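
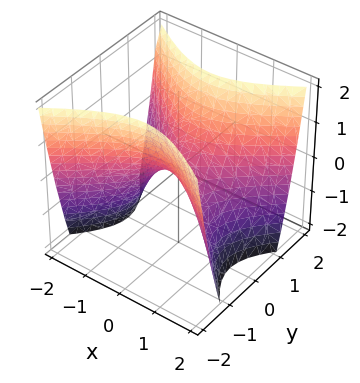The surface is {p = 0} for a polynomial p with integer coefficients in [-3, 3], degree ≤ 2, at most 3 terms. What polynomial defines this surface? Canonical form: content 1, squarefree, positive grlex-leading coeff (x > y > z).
(a) The degree is 2 — a hyperbolic paraboloid; a quadric.
(b) Symmetries: mirror symmetry y ↦ −y ⇒ only even powers of y; the x ↦ −x reflection is a symmetry, so x appears only in even powers.
(c) Reading off the gridlines: one y-axis crossing is at y = 0; one z-axis crossing is at z = 0; it crosses the x-axis at the gridline x = 0.
(d) Together with the visible shape, these determine p as stated.

2*x^2 - 3*y^2 + 2*z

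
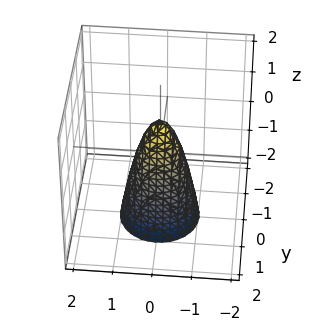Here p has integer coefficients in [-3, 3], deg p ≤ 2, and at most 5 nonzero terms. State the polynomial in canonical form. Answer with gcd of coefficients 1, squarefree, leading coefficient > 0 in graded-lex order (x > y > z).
1. deg p = 2. A generic line meets the surface in up to 2 points.
2. By symmetry, the z-axis is an axis of rotation, so x and y enter only as x² + y².
3. From the visible intercepts: a circular section at z = -1 has radius between 0 and 1; one z-axis crossing is at z = 1.
4. Fitting integer coefficients to these (and the overall shape) gives p.

3*x^2 + 3*y^2 + z - 1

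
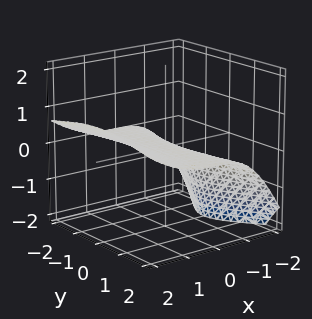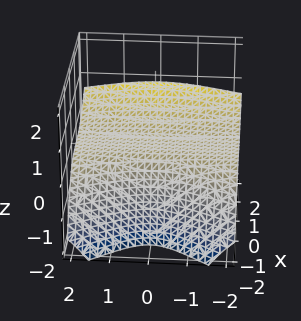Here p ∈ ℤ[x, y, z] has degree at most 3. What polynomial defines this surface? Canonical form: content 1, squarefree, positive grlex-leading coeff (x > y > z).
x^3 - x^2*z - y^2*z - 2*x*z - 2*z

1. The degree is 3 — the shape is more complex than any degree-2 surface.
2. From the visible intercepts: one z-axis crossing is at z = 0; it meets the x-axis at x = 0 (among the integer gridlines); every point of the y-axis in the box is on the surface.
3. Together with the visible shape, these determine p as stated.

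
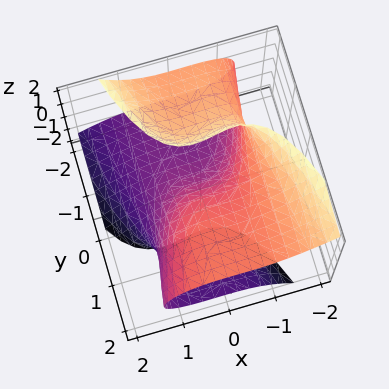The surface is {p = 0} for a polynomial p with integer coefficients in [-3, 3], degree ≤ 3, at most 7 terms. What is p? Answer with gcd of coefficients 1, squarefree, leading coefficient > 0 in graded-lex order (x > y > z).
First, the degree is 3 — a generic line meets the surface in up to 3 points.
Then, against the integer gridlines: it meets the z-axis at z = 0 (among the integer gridlines); it crosses the x-axis at the gridline x = 0; it crosses the y-axis at the gridline y = 0.
Finally, assembling these constraints gives the stated polynomial.

3*x^3 + 2*x^2*z + 3*y*z^2 - 3*y + 2*z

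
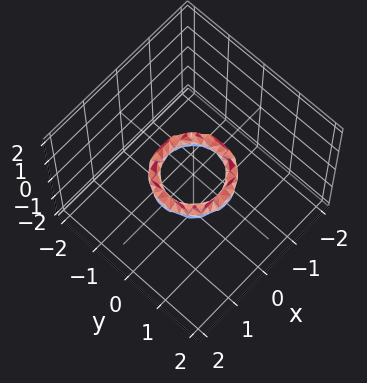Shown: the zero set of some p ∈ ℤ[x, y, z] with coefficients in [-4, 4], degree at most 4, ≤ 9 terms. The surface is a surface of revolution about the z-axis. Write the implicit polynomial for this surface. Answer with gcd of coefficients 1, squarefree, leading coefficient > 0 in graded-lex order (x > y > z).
(a) Degree: a generic line meets the surface in up to 4 points, so deg p = 4.
(b) By symmetry, the z-axis is an axis of rotation, so x and y enter only as x² + y².
(c) From the visible intercepts: a circular section at z = 0 has radius between 0 and 1; among the integer gridlines, it crosses the y-axis at y ∈ {-1, 1}; the surface avoids every integer z-axis point in the box.
(d) The integer polynomial consistent with all of this is the stated p. Check: (1, 0, 0) on the x-axis lies on the surface, and p(1, 0, 0) = 0. ✓

2*x^4 + 4*x^2*y^2 + 2*y^4 - 3*x^2 - 3*y^2 + 2*z^2 + 1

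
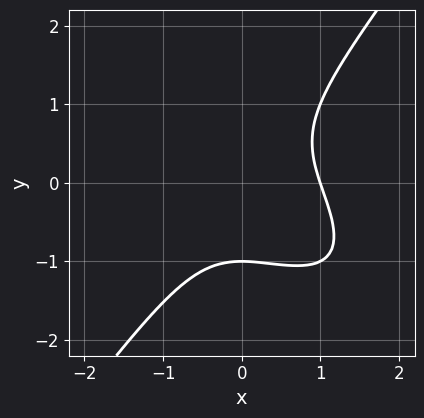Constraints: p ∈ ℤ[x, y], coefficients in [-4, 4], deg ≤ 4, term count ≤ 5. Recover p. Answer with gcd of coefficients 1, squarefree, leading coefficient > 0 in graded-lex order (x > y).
x^3 + x^2*y - y^3 - 1

First, degree: a generic line meets the curve in up to 3 points, so deg p = 3.
Next, from the axis intercepts and sections: it crosses the x-axis at the gridline x = 1; it crosses the y-axis at the gridline y = -1.
Finally, solving for integer coefficients yields p as stated.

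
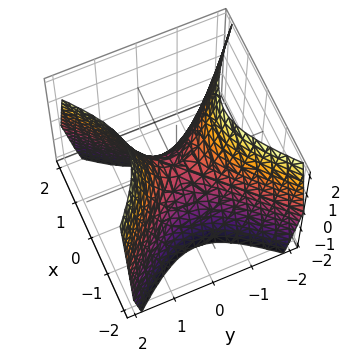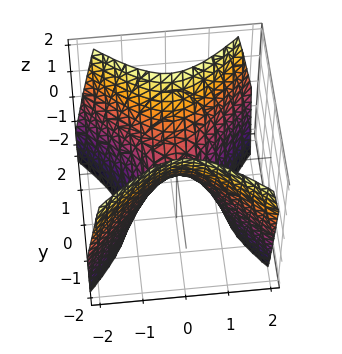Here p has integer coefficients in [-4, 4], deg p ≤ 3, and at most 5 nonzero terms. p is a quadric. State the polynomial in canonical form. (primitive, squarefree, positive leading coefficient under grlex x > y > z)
3*x^2 - 3*y^2 + 2*z

1. deg p = 2. A hyperbolic paraboloid; a quadric.
2. Symmetries: it's symmetric under y → −y, forcing even powers of y; mirror symmetry x ↦ −x ⇒ only even powers of x.
3. From the visible intercepts: it crosses the z-axis at the gridline z = 0; it crosses the y-axis at the gridline y = 0; one x-axis crossing is at x = 0.
4. Matching integer coefficients to the picture gives p.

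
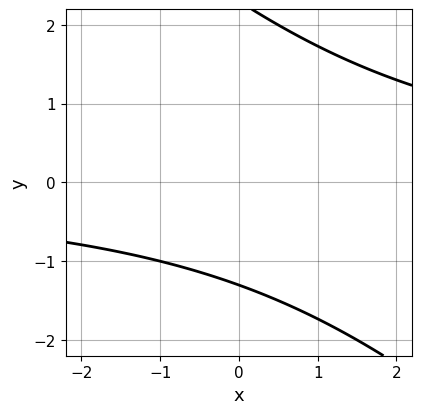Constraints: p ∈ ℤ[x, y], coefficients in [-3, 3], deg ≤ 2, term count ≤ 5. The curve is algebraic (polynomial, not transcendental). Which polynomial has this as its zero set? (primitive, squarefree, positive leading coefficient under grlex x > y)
x*y + y^2 - y - 3

1. deg p = 2. The shape is more complex than any degree-1 curve.
2. From the axis intercepts and sections: no x-intercept at any integer in the box.
3. Putting this together gives p.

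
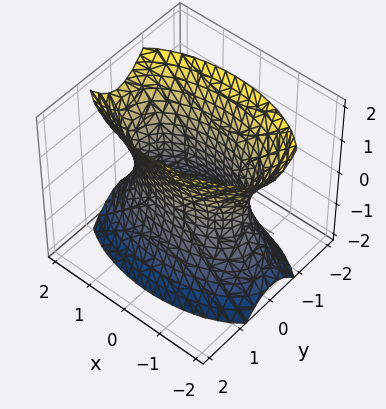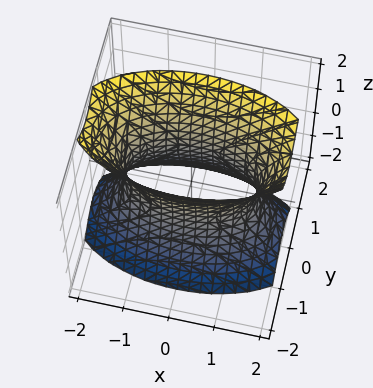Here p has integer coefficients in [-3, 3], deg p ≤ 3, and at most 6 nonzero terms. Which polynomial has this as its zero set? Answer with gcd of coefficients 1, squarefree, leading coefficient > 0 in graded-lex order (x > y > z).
x^2 + 3*y^2 - z^2 - 2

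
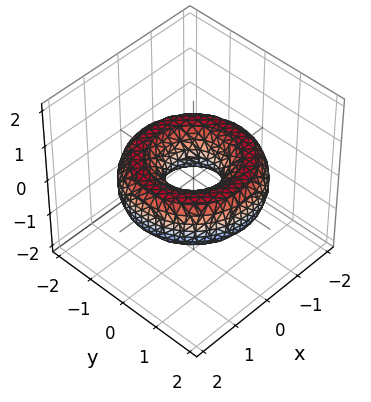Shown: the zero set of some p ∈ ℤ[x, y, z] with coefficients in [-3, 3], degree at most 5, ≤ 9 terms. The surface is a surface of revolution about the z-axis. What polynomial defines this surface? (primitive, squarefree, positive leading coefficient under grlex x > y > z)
First, deg p = 4. No degree-3 surface has this shape.
Then, symmetries: the surface is invariant under rotation about z: p = q(x² + y², z).
Next, from the axis intercepts and sections: a circular section at z = 0 has radius between 0 and 1; no z-intercept at any integer in the box.
Finally, solving for integer coefficients yields p as stated.

x^4 + 2*x^2*y^2 + y^4 - 3*x^2 - 3*y^2 + 3*z^2 + 1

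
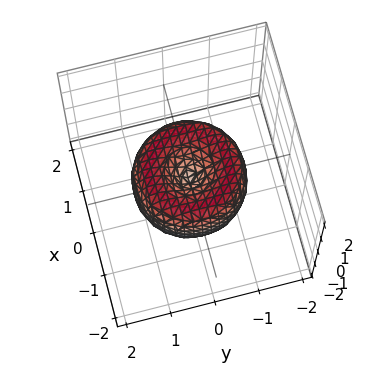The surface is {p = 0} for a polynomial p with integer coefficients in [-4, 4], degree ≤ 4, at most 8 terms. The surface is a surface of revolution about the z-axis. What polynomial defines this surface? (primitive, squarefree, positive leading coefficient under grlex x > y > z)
2*x^4 + 4*x^2*y^2 + 2*y^4 - 3*x^2 - 3*y^2 + 2*z^2

First, deg p = 4. A generic line meets the surface in up to 4 points.
Then, symmetries: rotational symmetry about the z-axis ⇒ p depends on x, y only through x² + y².
Then, checking where it meets the axes: one y-axis crossing is at y = 0; a circular section at z = 0 has radius between 1 and 2; one z-axis crossing is at z = 0.
Finally, the integer polynomial consistent with all of this is the stated p.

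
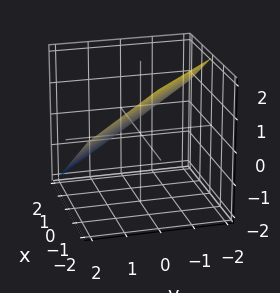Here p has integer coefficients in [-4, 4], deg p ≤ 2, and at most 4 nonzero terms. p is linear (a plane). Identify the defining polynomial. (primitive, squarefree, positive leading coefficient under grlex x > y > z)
The degree is 1 — every cross-section is a straight line — this is a plane.
Reading off the gridlines: it crosses the x-axis at the gridline x = 1; one y-axis crossing is at y = 1.
Fitting integer coefficients to these (and the overall shape) gives p.

2*x + 2*y + 3*z - 2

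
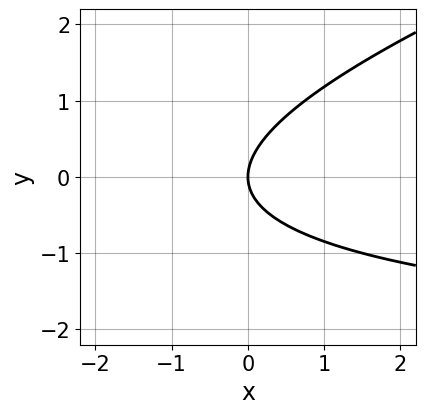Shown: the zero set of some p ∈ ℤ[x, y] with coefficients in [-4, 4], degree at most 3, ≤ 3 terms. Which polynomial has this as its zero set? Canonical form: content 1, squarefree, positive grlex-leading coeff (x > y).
x*y - 3*y^2 + 3*x

The degree is 2 — no degree-1 curve has this shape.
Checking where it meets the axes: it crosses the y-axis at the gridline y = 0; it crosses the x-axis at the gridline x = 0.
Assembling these constraints gives the stated polynomial.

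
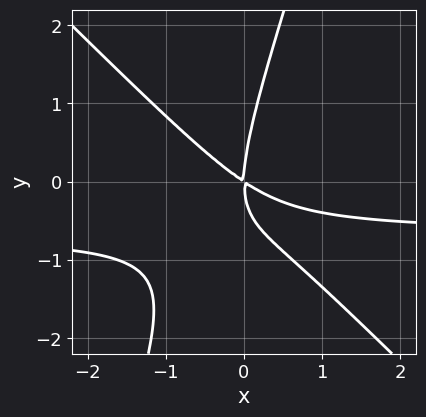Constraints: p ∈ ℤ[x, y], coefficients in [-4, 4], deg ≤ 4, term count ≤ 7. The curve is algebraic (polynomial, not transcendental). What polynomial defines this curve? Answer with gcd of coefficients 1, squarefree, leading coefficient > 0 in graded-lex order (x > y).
1. The degree is 3 — no degree-2 curve has this shape.
2. Observable constraints: it crosses the y-axis at the gridline y = 0; it meets the x-axis at x = 0 (among the integer gridlines).
3. Matching integer coefficients to the picture gives p.

3*x^2*y + 2*x*y^2 - y^3 + 2*x^2 + 3*x*y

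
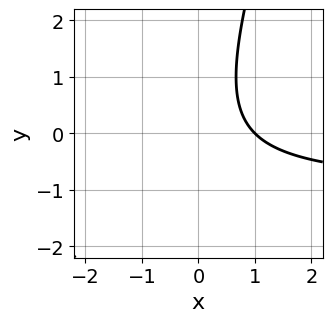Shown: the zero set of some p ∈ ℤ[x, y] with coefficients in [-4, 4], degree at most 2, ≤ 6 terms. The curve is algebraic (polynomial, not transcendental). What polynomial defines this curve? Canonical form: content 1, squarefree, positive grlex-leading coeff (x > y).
deg p = 2. A generic line meets the curve in up to 2 points.
Checking where it meets the axes: it crosses the x-axis at the gridline x = 1; the curve avoids every integer y-axis point in the box.
Matching integer coefficients to the picture gives p.

3*x*y - y^2 + 3*x - 3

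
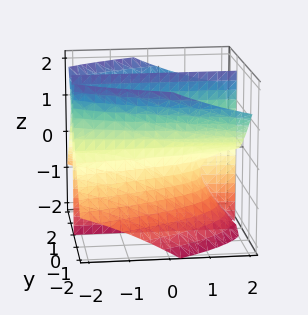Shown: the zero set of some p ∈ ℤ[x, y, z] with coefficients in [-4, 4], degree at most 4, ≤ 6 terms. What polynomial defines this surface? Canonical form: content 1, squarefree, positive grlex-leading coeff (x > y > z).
3*x*y*z - 3*y^3 + 3*y*z^2 - x*y + 2*y

(a) I count 2 distinct pieces. Treating them together as one polynomial.
(b) Degree: no degree-2 surface has this shape, so deg p = 3.
(c) From the axis intercepts and sections: the visible x-axis segment lies entirely on the surface; every point of the z-axis in the box is on the surface; it crosses the y-axis at the gridline y = 0.
(d) Putting this together gives p.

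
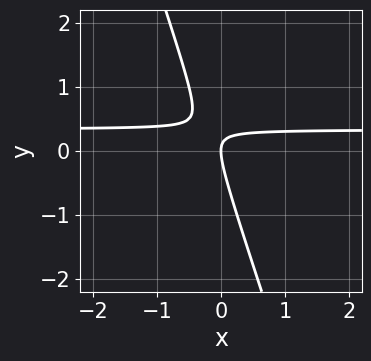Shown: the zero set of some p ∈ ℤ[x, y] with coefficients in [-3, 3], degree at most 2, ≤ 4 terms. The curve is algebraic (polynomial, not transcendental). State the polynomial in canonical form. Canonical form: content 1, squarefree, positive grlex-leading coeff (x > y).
1. deg p = 2. The shape is more complex than any degree-1 curve.
2. Reading off the gridlines: it meets the x-axis at x = 0 (among the integer gridlines); one y-axis crossing is at y = 0.
3. Solving for integer coefficients yields p as stated.

3*x*y + y^2 - x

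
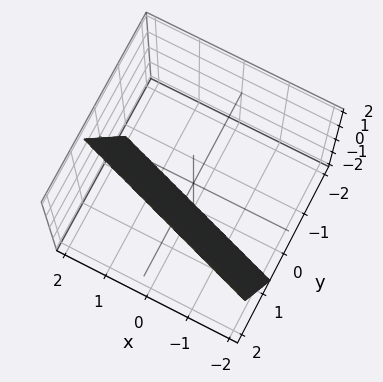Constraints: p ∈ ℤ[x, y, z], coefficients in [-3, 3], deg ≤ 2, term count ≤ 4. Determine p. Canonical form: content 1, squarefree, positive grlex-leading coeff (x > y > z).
Degree: every cross-section is a straight line — this is a plane, so deg p = 1.
Reading off the gridlines: it meets the z-axis at z = -2 (among the integer gridlines); it crosses the x-axis at the gridline x = 2.
The integer polynomial consistent with all of this is the stated p.

x + 3*y - z - 2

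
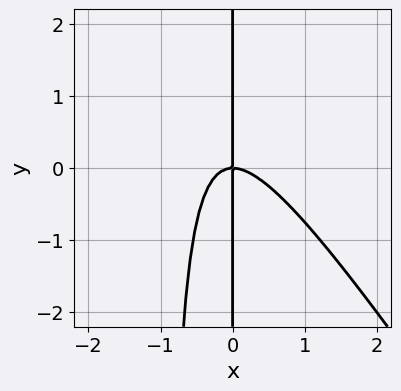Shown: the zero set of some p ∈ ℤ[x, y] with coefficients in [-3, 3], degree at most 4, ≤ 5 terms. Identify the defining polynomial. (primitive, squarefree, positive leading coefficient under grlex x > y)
3*x^3 + 2*x^2*y + 2*x*y

First, degree: the shape is more complex than any degree-2 curve, so deg p = 3.
Then, against the integer gridlines: one x-axis crossing is at x = 0; every point of the y-axis in the box is on the curve.
Finally, assembling these constraints gives the stated polynomial.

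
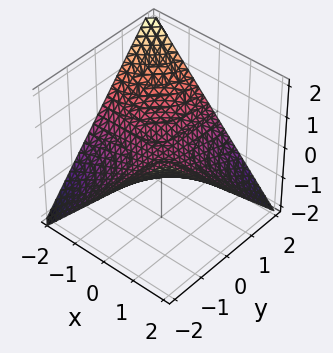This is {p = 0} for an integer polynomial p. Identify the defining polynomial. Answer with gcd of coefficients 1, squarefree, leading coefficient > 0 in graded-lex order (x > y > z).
x*y + 2*z

1. Degree: a saddle surface; a quadric, so deg p = 2.
2. Observable constraints: every point of the x-axis in the box is on the surface; the visible y-axis segment lies entirely on the surface; one z-axis crossing is at z = 0.
3. Together with the visible shape, these determine p as stated.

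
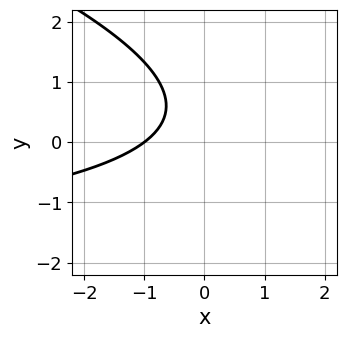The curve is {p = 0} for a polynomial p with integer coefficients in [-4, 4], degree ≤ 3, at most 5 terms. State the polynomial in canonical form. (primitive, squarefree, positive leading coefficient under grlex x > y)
First, deg p = 2. The shape is more complex than any degree-1 curve.
Then, reading off the gridlines: it crosses the x-axis at the gridline x = -1; the curve avoids every integer y-axis point in the box.
Finally, these observations pin down the coefficients.

x*y + 3*y^2 + 3*x - 3*y + 3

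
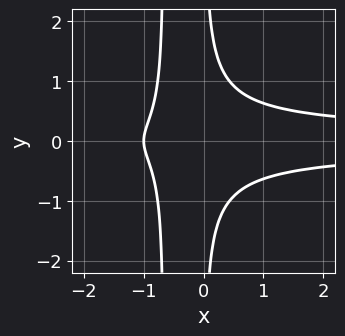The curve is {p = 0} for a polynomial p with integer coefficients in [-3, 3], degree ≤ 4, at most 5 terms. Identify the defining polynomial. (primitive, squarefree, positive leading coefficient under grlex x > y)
3*x^2*y^2 + 2*x*y^2 - x - 1

Degree: the shape is more complex than any degree-3 curve, so deg p = 4.
Symmetries: the y ↦ −y reflection is a symmetry, so y appears only in even powers.
Reading off the gridlines: one x-axis crossing is at x = -1; the curve avoids every integer y-axis point in the box.
Putting this together gives p.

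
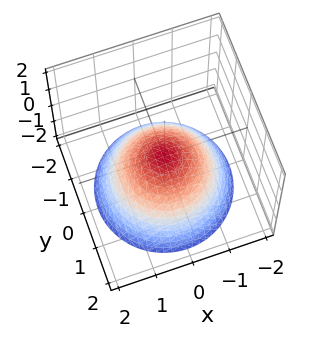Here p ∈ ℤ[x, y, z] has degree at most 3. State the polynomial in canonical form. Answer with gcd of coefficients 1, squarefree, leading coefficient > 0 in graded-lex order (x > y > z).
1. The degree is 2 — a paraboloid; a quadric.
2. Symmetries: the surface is invariant under rotation about z: p = q(x² + y², z).
3. From the axis intercepts and sections: a circular section at z = -2 has radius between 1 and 2; one z-axis crossing is at z = 0.
4. Fitting integer coefficients to these (and the overall shape) gives p.

2*x^2 + 2*y^2 + 3*z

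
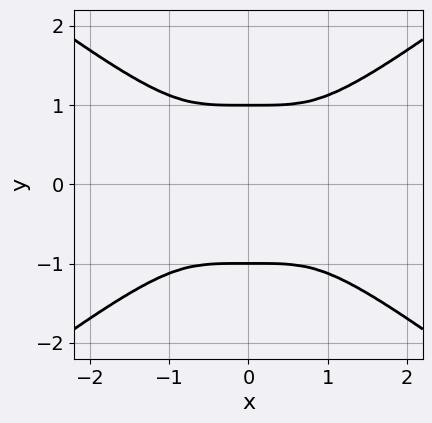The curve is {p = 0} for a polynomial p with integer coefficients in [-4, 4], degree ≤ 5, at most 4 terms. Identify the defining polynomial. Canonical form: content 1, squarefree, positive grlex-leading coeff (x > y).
deg p = 4.
Symmetries: the y ↦ −y reflection is a symmetry, so y appears only in even powers; the x ↦ −x reflection is a symmetry, so x appears only in even powers.
From the axis intercepts and sections: the y-axis gridline crossings are at y ∈ {-1, 1}.
Assembling these constraints gives the stated polynomial.

x^4 - 3*y^4 + 3*y^2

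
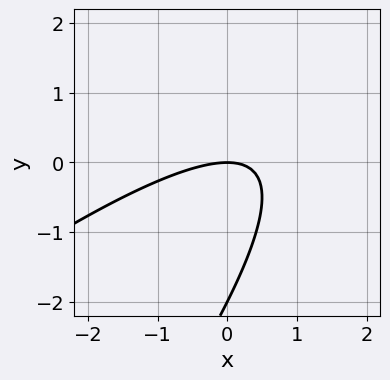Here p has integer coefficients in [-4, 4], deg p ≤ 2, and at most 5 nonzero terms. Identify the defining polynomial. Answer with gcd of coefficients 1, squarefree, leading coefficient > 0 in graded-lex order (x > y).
x^2 - 2*x*y + y^2 + 2*y

(a) Degree: a generic line meets the curve in up to 2 points, so deg p = 2.
(b) From the visible intercepts: the y-axis gridline crossings are at y ∈ {-2, 0}; it crosses the x-axis at the gridline x = 0.
(c) Together with the visible shape, these determine p as stated.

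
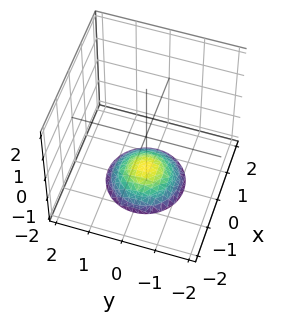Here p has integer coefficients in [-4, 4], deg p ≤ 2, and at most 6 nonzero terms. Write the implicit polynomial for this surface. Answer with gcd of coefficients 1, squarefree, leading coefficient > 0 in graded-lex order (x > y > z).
x^2 + y^2 + 2*z + 3

(a) deg p = 2. The shape is more complex than any degree-1 surface.
(b) Symmetry: the z-axis is an axis of rotation, so x and y enter only as x² + y².
(c) Observable constraints: the surface avoids every integer y-axis point in the box; a circular section at z = -2 has radius exactly 1.
(d) The integer polynomial consistent with all of this is the stated p.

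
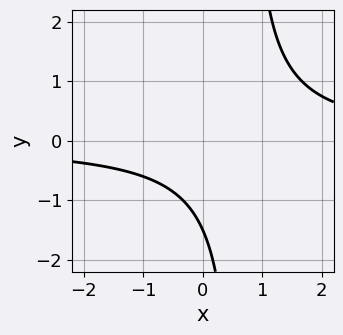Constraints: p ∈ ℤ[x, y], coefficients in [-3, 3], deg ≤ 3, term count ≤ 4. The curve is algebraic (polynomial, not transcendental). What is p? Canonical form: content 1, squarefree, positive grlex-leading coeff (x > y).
First, the degree is 2 — the shape is more complex than any degree-1 curve.
Then, from the axis intercepts and sections: no x-intercept at any integer in the box.
Finally, fitting integer coefficients to these (and the overall shape) gives p.

3*x*y - 2*y - 3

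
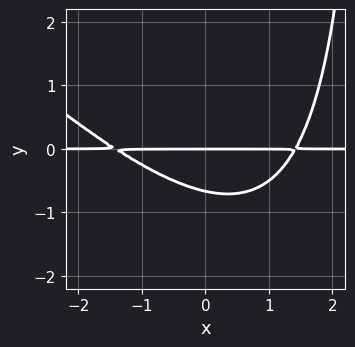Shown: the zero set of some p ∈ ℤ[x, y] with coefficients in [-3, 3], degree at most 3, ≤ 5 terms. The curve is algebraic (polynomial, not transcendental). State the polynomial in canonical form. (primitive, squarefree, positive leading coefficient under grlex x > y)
x^2*y + x*y^2 - 3*y^2 - 2*y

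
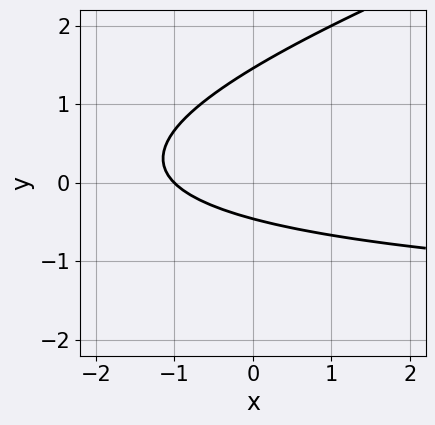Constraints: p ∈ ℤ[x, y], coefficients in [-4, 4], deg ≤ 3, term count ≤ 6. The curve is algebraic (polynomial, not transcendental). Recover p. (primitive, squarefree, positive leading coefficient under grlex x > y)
x*y - 3*y^2 + 2*x + 3*y + 2

(a) Degree: a generic line meets the curve in up to 2 points, so deg p = 2.
(b) Reading off the gridlines: it crosses the x-axis at the gridline x = -1.
(c) These observations pin down the coefficients.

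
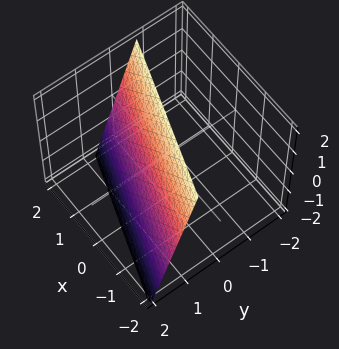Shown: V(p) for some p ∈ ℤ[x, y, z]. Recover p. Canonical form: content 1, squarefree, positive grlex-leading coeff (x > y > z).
x + 3*y + z - 2

(a) Degree: every cross-section is a straight line — this is a plane, so deg p = 1.
(b) Against the integer gridlines: it crosses the x-axis at the gridline x = 2; one z-axis crossing is at z = 2.
(c) Matching integer coefficients to the picture gives p.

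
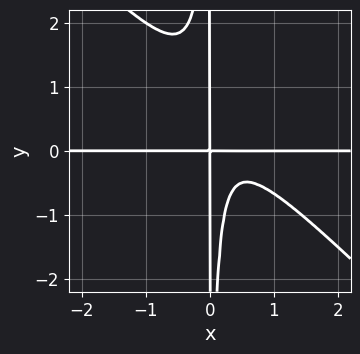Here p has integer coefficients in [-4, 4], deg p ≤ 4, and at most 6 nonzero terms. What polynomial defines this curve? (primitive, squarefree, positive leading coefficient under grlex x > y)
3*x^3*y + 3*x^2*y^2 - 2*x^2*y + x*y

1. Degree: a generic line meets the curve in up to 4 points, so deg p = 4.
2. Reading off the gridlines: the visible x-axis segment lies entirely on the curve; every point of the y-axis in the box is on the curve.
3. The integer polynomial consistent with all of this is the stated p.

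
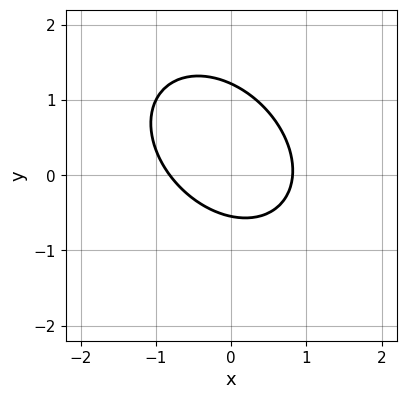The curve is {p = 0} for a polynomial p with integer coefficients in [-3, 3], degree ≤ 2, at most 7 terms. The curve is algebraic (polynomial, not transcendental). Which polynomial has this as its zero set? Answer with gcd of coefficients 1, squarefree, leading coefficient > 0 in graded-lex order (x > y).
3*x^2 + 2*x*y + 3*y^2 - 2*y - 2

(a) Degree: a generic line meets the curve in up to 2 points, so deg p = 2.
(b) Solving for integer coefficients yields p as stated.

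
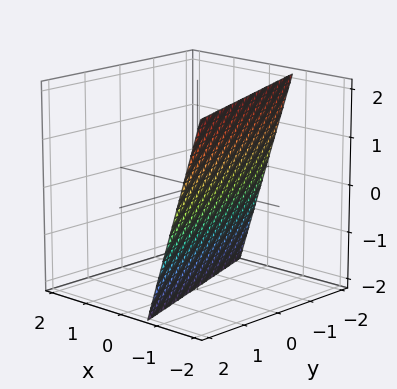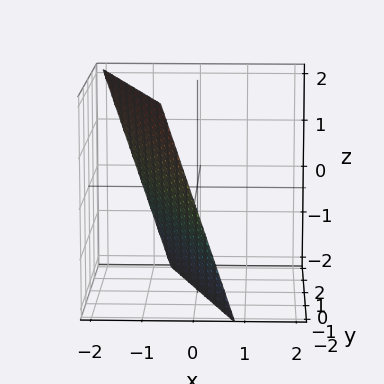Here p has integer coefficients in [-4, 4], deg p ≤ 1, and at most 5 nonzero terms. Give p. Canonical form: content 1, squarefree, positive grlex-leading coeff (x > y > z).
3*x + y + z + 2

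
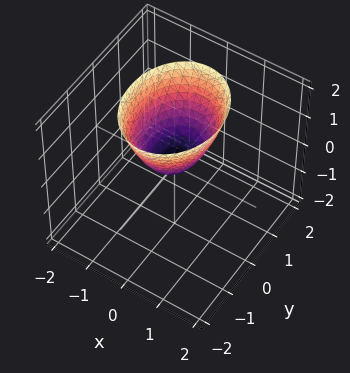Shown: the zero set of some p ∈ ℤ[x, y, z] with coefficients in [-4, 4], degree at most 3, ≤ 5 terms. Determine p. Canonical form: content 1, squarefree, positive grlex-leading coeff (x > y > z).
(a) The degree is 2 — a paraboloid; a quadric.
(b) Symmetries: the y ↦ −y reflection is a symmetry, so y appears only in even powers; it's symmetric under x → −x, forcing even powers of x.
(c) From the visible intercepts: it crosses the y-axis at the gridline y = 0; it meets the z-axis at z = 0 (among the integer gridlines); it meets the x-axis at x = 0 (among the integer gridlines).
(d) Together with the visible shape, these determine p as stated.

3*x^2 + 2*y^2 - 2*z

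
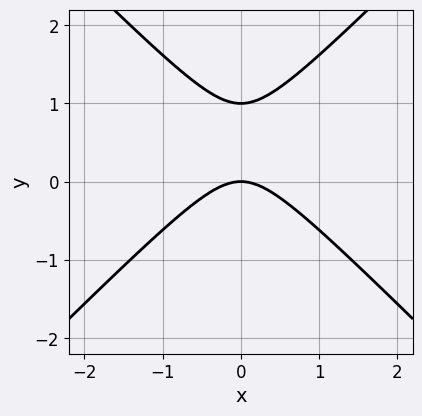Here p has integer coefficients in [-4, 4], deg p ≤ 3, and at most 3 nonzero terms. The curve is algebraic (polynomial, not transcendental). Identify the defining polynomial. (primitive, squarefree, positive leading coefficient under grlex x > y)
(a) Degree: a generic line meets the curve in up to 2 points, so deg p = 2.
(b) Symmetries: it's symmetric under x → −x, forcing even powers of x.
(c) Against the integer gridlines: the y-axis gridline crossings are at y ∈ {0, 1}; it meets the x-axis at x = 0 (among the integer gridlines).
(d) Together with the visible shape, these determine p as stated.

x^2 - y^2 + y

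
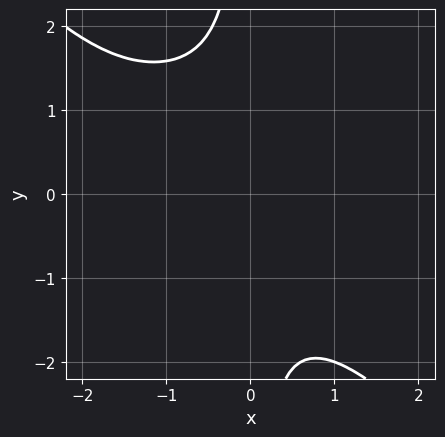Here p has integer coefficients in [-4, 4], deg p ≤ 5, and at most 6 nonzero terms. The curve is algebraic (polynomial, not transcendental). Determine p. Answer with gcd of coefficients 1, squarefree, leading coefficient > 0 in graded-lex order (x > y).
2*x^2*y^2 + 2*x*y^3 - x^2*y + y^2 + 2

deg p = 4. A generic line meets the curve in up to 4 points.
Reading off the gridlines: it misses every integer gridline on the x-axis; no y-intercept at any integer in the box.
The integer polynomial consistent with all of this is the stated p.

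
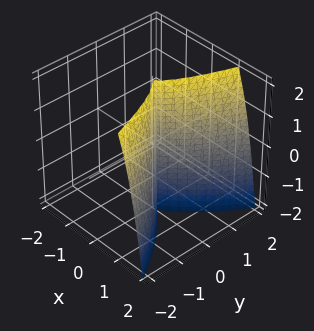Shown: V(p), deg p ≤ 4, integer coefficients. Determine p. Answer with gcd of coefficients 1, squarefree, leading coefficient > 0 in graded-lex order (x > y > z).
First, degree: no degree-2 surface has this shape, so deg p = 3.
Next, from the axis intercepts and sections: every point of the z-axis in the box is on the surface; it meets the x-axis at x = 0 (among the integer gridlines); it meets the y-axis at y = 0 (among the integer gridlines).
Finally, the integer polynomial consistent with all of this is the stated p.

3*x^3 + y^2*z - 3*y^2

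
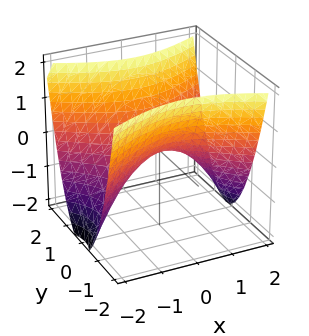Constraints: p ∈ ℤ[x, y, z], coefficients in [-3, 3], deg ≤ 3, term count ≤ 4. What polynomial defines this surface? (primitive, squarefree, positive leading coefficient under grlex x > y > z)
Degree: a hyperbolic paraboloid; a quadric, so deg p = 2.
Symmetries: mirror symmetry x ↦ −x ⇒ only even powers of x; the y ↦ −y reflection is a symmetry, so y appears only in even powers.
Checking where it meets the axes: it crosses the y-axis at the gridline y = 0; it crosses the z-axis at the gridline z = 0.
Fitting integer coefficients to these (and the overall shape) gives p.

x^2 - 2*y^2 + 2*z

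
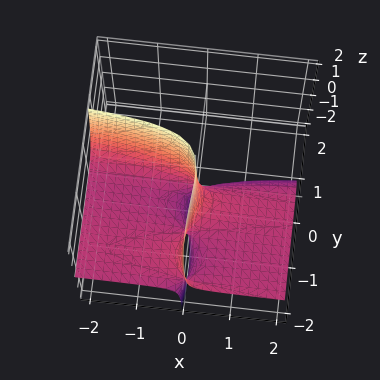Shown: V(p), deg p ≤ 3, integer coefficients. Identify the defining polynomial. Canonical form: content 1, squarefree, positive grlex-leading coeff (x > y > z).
(a) deg p = 3. The shape is more complex than any degree-2 surface.
(b) Observable constraints: every point of the z-axis in the box is on the surface; the y-axis gridline crossings are at y ∈ {-2, -1, 0}; every point of the x-axis in the box is on the surface.
(c) Putting this together gives p.

3*x*y*z - y^3 - 3*x*z - 3*y^2 - 2*y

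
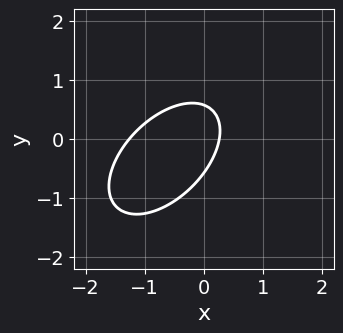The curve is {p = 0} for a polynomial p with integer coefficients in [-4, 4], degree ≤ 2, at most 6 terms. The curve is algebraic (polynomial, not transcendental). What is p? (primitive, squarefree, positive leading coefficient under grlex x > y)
(a) Degree: no degree-1 curve has this shape, so deg p = 2.
(b) Matching integer coefficients to the picture gives p.

3*x^2 - 3*x*y + 3*y^2 + 3*x - 1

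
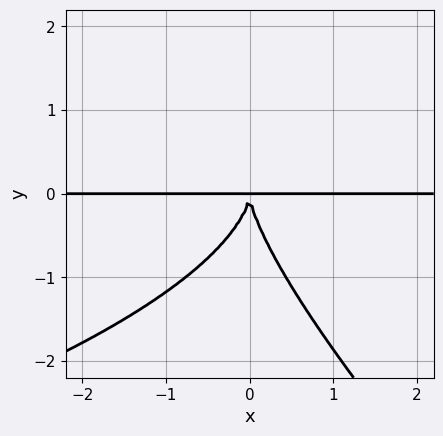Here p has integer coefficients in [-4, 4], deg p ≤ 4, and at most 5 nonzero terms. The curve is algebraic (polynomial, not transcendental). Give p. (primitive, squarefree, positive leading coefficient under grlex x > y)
x*y^3 + y^4 + 3*x^2*y

1. deg p = 4. A generic line meets the curve in up to 4 points.
2. From the axis intercepts and sections: the visible x-axis segment lies entirely on the curve.
3. Together with the visible shape, these determine p as stated.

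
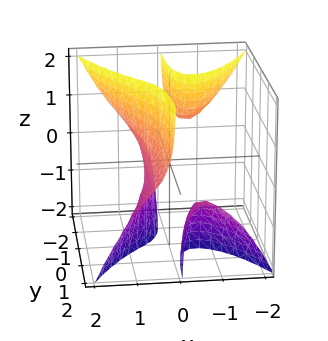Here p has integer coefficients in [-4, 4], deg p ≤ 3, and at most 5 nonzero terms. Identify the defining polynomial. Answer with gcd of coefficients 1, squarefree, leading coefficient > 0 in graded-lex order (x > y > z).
3*x^3 + 3*x*y*z + x^2 - 1

(a) The picture has 3 separate pieces.
(b) deg p = 3.
(c) Reading off the gridlines: it misses every integer gridline on the z-axis; it misses every integer gridline on the y-axis.
(d) These observations pin down the coefficients.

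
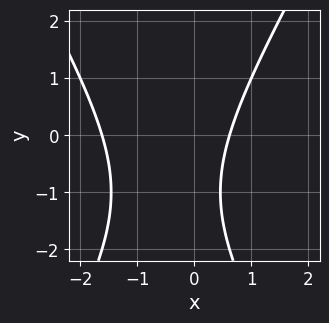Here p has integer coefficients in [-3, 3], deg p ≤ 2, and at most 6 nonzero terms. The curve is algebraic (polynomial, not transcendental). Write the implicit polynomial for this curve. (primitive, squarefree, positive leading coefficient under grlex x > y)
First, the degree is 2 — no degree-1 curve has this shape.
Then, observable constraints: it misses every integer gridline on the y-axis.
Finally, putting this together gives p.

3*x^2 - y^2 + 3*x - 2*y - 3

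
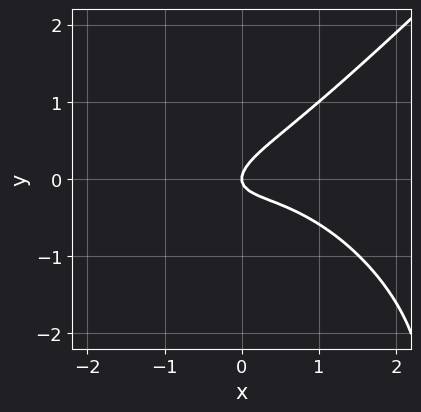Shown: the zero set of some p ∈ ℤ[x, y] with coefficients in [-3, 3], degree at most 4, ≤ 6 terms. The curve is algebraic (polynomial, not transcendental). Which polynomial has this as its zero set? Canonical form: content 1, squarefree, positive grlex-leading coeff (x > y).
1. deg p = 3. A generic line meets the curve in up to 3 points.
2. Against the integer gridlines: it crosses the y-axis at the gridline y = 0; it crosses the x-axis at the gridline x = 0.
3. Solving for integer coefficients yields p as stated.

x^3 - y^3 + 2*x*y - 3*y^2 + x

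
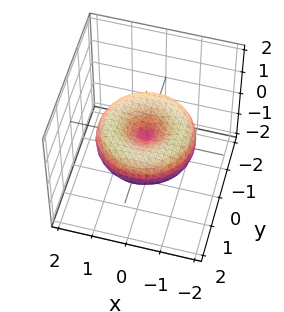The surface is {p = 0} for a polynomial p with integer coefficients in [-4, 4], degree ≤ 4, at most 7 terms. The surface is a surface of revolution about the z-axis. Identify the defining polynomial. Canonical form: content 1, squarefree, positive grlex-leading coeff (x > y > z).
x^4 + 2*x^2*y^2 + y^4 - 2*x^2 - 2*y^2 + 3*z^2

1. The degree is 4 — the shape is more complex than any degree-3 surface.
2. Symmetries: rotational symmetry about the z-axis ⇒ p depends on x, y only through x² + y².
3. Checking where it meets the axes: one z-axis crossing is at z = 0; it crosses the y-axis at the gridline y = 0; it meets the x-axis at x = 0 (among the integer gridlines).
4. The integer polynomial consistent with all of this is the stated p.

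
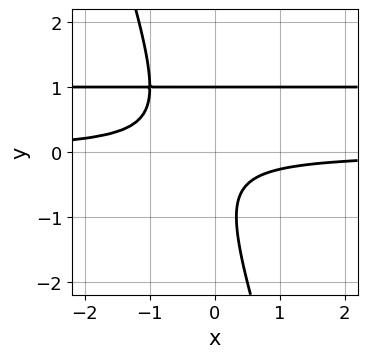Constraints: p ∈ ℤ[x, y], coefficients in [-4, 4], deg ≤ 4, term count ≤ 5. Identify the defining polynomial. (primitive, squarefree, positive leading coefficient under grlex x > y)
3*x*y^2 + y^3 - 3*x*y - 1

(a) The degree is 3 — the shape is more complex than any degree-2 curve.
(b) Observable constraints: one y-axis crossing is at y = 1; no x-intercept at any integer in the box.
(c) Putting this together gives p.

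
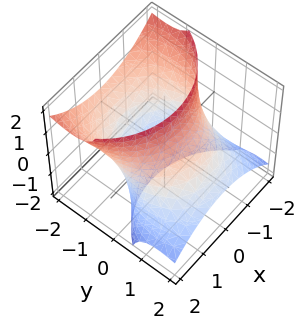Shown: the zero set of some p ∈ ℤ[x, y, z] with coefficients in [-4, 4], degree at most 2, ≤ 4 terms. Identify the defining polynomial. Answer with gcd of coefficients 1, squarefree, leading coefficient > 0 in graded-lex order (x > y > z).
x^2 + y^2 + 2*y*z - 2

(a) The degree is 2 — the shape is more complex than any degree-1 surface.
(b) Checking where it meets the axes: no z-intercept at any integer in the box.
(c) The integer polynomial consistent with all of this is the stated p.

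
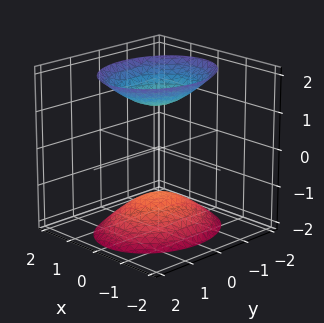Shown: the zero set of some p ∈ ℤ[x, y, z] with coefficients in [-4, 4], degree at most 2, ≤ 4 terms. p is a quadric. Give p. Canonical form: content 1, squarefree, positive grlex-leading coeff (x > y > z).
3*x^2 + 2*y^2 - 2*z^2 + 3

(a) I count 2 distinct pieces. Treating them together as one polynomial.
(b) Degree: two separate bowl-shaped sheets opening away from each other; a quadric, so deg p = 2.
(c) Symmetries: it's symmetric under x → −x, forcing even powers of x; it's symmetric under z → −z, forcing even powers of z; the y ↦ −y reflection is a symmetry, so y appears only in even powers.
(d) Against the integer gridlines: no y-intercept at any integer in the box; no x-intercept at any integer in the box.
(e) Together with the visible shape, these determine p as stated.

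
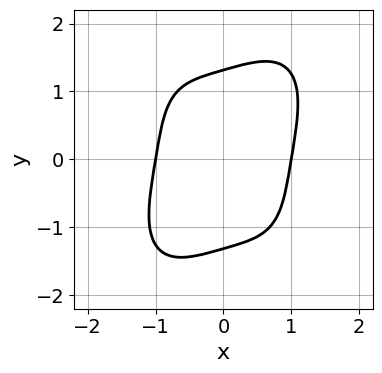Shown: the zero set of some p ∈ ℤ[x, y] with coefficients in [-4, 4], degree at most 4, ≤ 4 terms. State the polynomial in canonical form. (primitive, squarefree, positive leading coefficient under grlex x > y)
3*x^4 + y^4 - 2*x*y - 3

1. Degree: the shape is more complex than any degree-3 curve, so deg p = 4.
2. From the axis intercepts and sections: the x-axis gridline crossings are at x ∈ {-1, 1}.
3. Together with the visible shape, these determine p as stated.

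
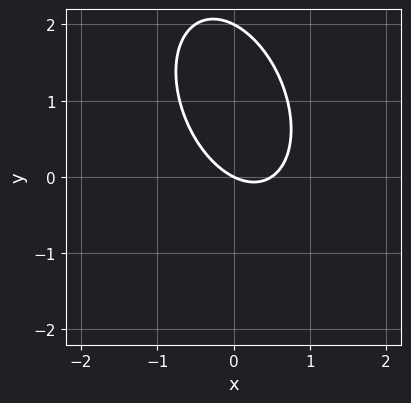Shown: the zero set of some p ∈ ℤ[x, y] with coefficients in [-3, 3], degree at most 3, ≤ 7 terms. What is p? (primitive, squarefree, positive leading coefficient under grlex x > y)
2*x^2 + x*y + y^2 - x - 2*y

Degree: no degree-1 curve has this shape, so deg p = 2.
From the axis intercepts and sections: one x-axis crossing is at x = 0; among the integer gridlines, it crosses the y-axis at y ∈ {0, 2}.
Assembling these constraints gives the stated polynomial.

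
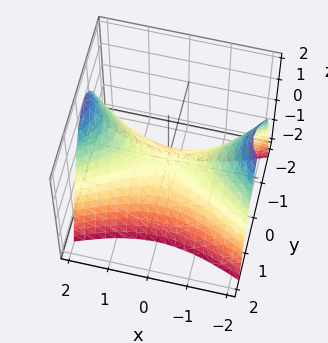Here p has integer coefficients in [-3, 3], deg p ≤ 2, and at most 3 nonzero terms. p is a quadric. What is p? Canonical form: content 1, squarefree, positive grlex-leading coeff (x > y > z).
First, degree: a saddle surface; a quadric, so deg p = 2.
Then, symmetries: it's symmetric under x → −x, forcing even powers of x; the y ↦ −y reflection is a symmetry, so y appears only in even powers.
Then, observable constraints: it meets the x-axis at x = 0 (among the integer gridlines); it crosses the y-axis at the gridline y = 0.
Finally, these observations pin down the coefficients.

x^2 - 3*y^2 - 2*z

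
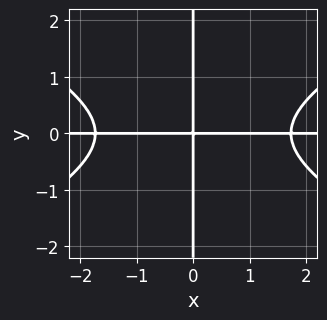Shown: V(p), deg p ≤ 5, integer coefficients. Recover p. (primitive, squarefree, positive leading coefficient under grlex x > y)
x^3*y - 3*x*y^3 - 3*x*y

1. Degree: the shape is more complex than any degree-3 curve, so deg p = 4.
2. Observable constraints: the visible x-axis segment lies entirely on the curve; the visible y-axis segment lies entirely on the curve.
3. Together with the visible shape, these determine p as stated.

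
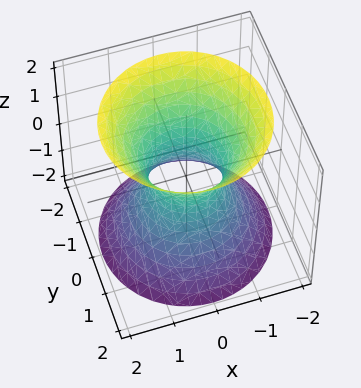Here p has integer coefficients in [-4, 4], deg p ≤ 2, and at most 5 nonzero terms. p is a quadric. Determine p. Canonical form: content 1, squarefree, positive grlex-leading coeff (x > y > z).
First, degree: an hourglass — one-sheet hyperboloid; a quadric, so deg p = 2.
Then, symmetries: the z ↦ −z reflection is a symmetry, so z appears only in even powers; the z-axis is an axis of rotation, so x and y enter only as x² + y².
Next, against the integer gridlines: a circular section at z = 2 has radius between 1 and 2; it misses every integer gridline on the z-axis.
Finally, assembling these constraints gives the stated polynomial.

3*x^2 + 3*y^2 - 2*z^2 - 2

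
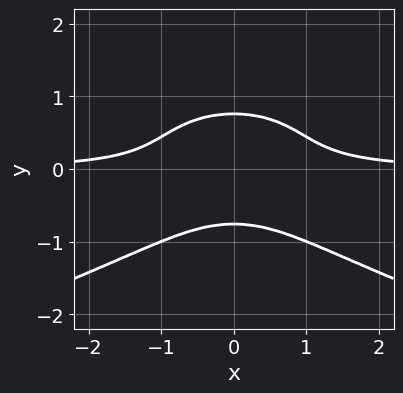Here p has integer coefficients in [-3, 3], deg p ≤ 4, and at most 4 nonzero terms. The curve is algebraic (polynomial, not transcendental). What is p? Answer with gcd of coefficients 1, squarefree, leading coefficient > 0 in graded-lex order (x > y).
3*y^4 + 2*x^2*y - 1

(a) The degree is 4 — the shape is more complex than any degree-3 curve.
(b) Symmetries: the x ↦ −x reflection is a symmetry, so x appears only in even powers.
(c) Observable constraints: it misses every integer gridline on the x-axis.
(d) These observations pin down the coefficients.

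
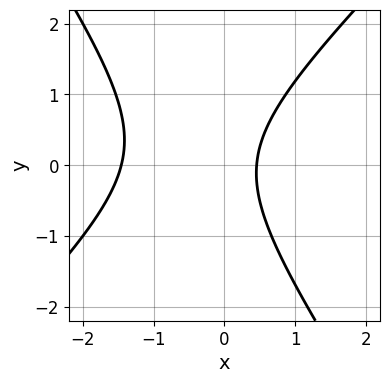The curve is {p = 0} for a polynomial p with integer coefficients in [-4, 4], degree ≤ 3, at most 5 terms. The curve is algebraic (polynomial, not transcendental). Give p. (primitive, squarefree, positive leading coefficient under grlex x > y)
3*x^2 - x*y - 2*y^2 + 3*x - 2

Degree: the shape is more complex than any degree-1 curve, so deg p = 2.
Reading off the gridlines: the curve avoids every integer y-axis point in the box.
Fitting integer coefficients to these (and the overall shape) gives p.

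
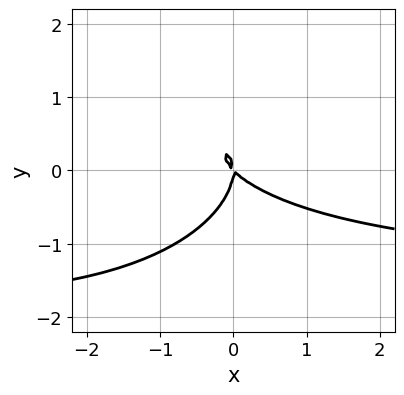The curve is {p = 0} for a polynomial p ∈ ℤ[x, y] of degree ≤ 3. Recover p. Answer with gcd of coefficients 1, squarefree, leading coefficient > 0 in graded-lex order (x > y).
2*x^2*y + 3*y^3 + 3*x^2 + 3*x*y

(a) The degree is 3 — the shape is more complex than any degree-2 curve.
(b) Against the integer gridlines: one y-axis crossing is at y = 0; it meets the x-axis at x = 0 (among the integer gridlines).
(c) Putting this together gives p.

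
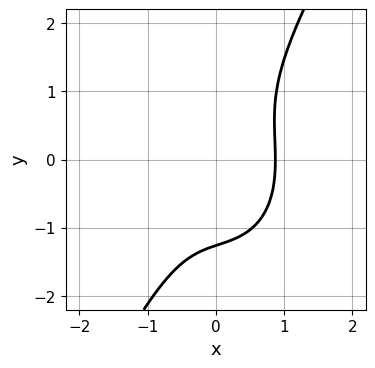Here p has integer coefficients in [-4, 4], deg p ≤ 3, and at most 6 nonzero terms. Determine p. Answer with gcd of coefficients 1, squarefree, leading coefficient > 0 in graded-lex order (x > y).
3*x^3 + x*y^2 - y^3 - 2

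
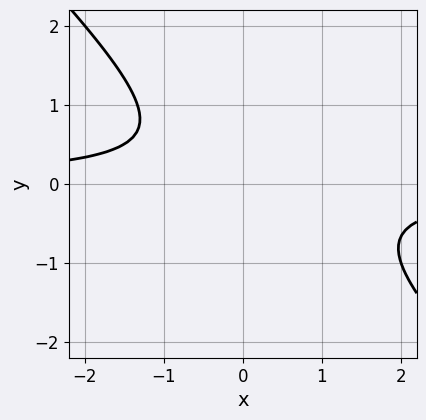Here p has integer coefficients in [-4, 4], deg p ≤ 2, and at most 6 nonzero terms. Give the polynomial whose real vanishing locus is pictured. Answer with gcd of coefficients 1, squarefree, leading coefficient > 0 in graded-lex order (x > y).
(a) The degree is 2 — no degree-1 curve has this shape.
(b) From the axis intercepts and sections: it misses every integer gridline on the x-axis; no y-intercept at any integer in the box.
(c) Assembling these constraints gives the stated polynomial.

3*x*y + 3*y^2 - y + 2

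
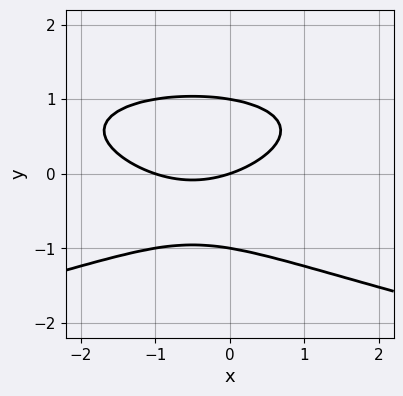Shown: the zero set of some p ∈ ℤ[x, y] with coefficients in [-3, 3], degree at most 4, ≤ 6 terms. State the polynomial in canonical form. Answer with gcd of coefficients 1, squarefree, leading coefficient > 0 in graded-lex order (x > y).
(a) Degree: no degree-2 curve has this shape, so deg p = 3.
(b) Observable constraints: the x-axis gridline crossings are at x ∈ {-1, 0}; the y-axis gridline crossings are at y ∈ {-1, 0, 1}.
(c) Fitting integer coefficients to these (and the overall shape) gives p.

3*y^3 + x^2 + x - 3*y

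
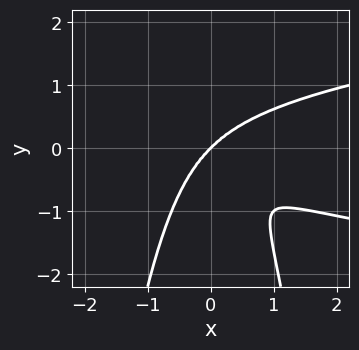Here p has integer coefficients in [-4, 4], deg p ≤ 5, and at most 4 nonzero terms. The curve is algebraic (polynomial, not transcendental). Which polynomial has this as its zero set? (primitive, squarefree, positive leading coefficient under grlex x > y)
The degree is 4 — the shape is more complex than any degree-3 curve.
Reading off the gridlines: one y-axis crossing is at y = 0; it meets the x-axis at x = 0 (among the integer gridlines).
Assembling these constraints gives the stated polynomial.

2*x^2*y^2 - x^3 + y^3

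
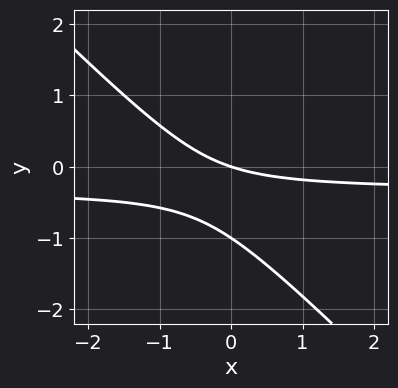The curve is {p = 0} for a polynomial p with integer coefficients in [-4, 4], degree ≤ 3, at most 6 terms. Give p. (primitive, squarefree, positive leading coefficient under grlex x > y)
The degree is 2 — a generic line meets the curve in up to 2 points.
From the axis intercepts and sections: it meets the x-axis at x = 0 (among the integer gridlines); among the integer gridlines, it crosses the y-axis at y ∈ {-1, 0}.
These observations pin down the coefficients.

3*x*y + 3*y^2 + x + 3*y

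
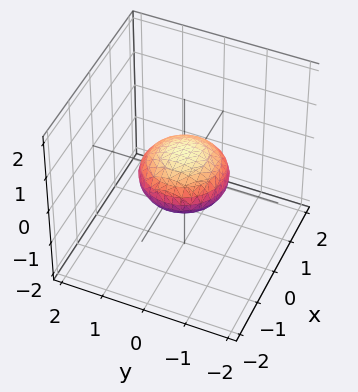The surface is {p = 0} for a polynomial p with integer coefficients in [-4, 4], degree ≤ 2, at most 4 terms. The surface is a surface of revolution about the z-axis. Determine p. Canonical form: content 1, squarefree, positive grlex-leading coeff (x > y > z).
Degree: a generic line meets the surface in up to 2 points, so deg p = 2.
Symmetries: rotational symmetry about the z-axis ⇒ p depends on x, y only through x² + y².
From the axis intercepts and sections: among the integer gridlines, it crosses the x-axis at x ∈ {-1, 1}; the y-axis gridline crossings are at y ∈ {-1, 1}; a circular section at z = 0 has radius exactly 1.
Assembling these constraints gives the stated polynomial.

x^2 + y^2 + 2*z^2 - 1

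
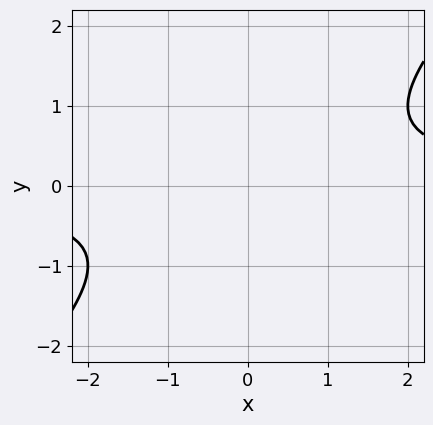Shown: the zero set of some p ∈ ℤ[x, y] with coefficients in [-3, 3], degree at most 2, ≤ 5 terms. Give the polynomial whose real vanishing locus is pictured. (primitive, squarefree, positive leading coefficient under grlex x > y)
First, degree: a generic line meets the curve in up to 2 points, so deg p = 2.
Next, observable constraints: no x-intercept at any integer in the box; the curve avoids every integer y-axis point in the box.
Finally, the integer polynomial consistent with all of this is the stated p.

x*y - y^2 - 1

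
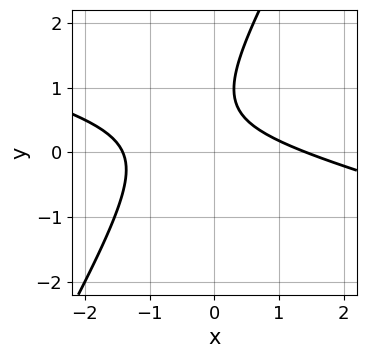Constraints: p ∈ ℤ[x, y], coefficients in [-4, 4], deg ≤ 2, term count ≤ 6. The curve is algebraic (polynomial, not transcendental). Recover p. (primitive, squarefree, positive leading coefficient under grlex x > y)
(a) The degree is 2 — the shape is more complex than any degree-1 curve.
(b) Observable constraints: the curve avoids every integer y-axis point in the box.
(c) Assembling these constraints gives the stated polynomial.

x^2 + 3*x*y - 2*y^2 + 3*y - 2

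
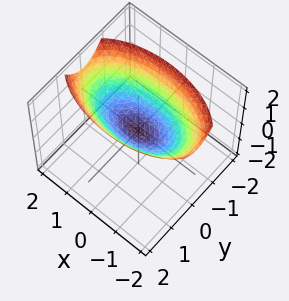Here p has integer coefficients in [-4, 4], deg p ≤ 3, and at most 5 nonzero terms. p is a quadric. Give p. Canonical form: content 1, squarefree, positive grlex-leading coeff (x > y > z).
x^2 + 3*y^2 - 3*z

1. deg p = 2. A single bowl opening along one axis; a quadric.
2. Symmetries: it's symmetric under y → −y, forcing even powers of y; the x ↦ −x reflection is a symmetry, so x appears only in even powers.
3. Against the integer gridlines: it meets the x-axis at x = 0 (among the integer gridlines); it crosses the z-axis at the gridline z = 0; one y-axis crossing is at y = 0.
4. Solving for integer coefficients yields p as stated.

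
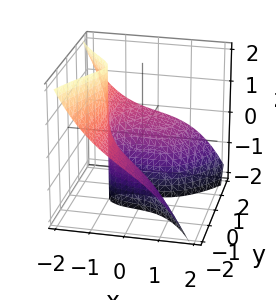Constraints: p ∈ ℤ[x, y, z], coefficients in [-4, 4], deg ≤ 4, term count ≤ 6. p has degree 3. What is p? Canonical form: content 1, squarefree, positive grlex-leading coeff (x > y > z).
(a) deg p = 3. A generic line meets the surface in up to 3 points.
(b) Observable constraints: the surface avoids every integer z-axis point in the box; the surface avoids every integer y-axis point in the box; it meets the x-axis at x = -1 (among the integer gridlines).
(c) Solving for integer coefficients yields p as stated.

x^3 + x*y^2 + 2*y^2*z - x*y + 1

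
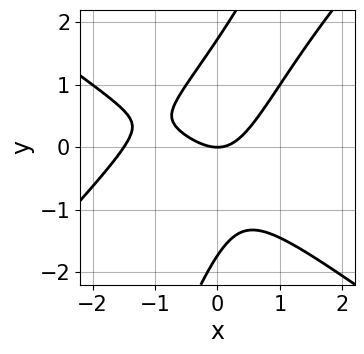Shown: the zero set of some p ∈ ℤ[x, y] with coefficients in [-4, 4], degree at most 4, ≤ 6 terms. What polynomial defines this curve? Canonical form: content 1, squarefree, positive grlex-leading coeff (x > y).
The degree is 3 — a generic line meets the curve in up to 3 points.
Reading off the gridlines: it meets the y-axis at y = 0 (among the integer gridlines); one x-axis crossing is at x = 0.
Matching integer coefficients to the picture gives p.

2*x^3 - 3*x*y^2 + y^3 + 3*x^2 - 3*y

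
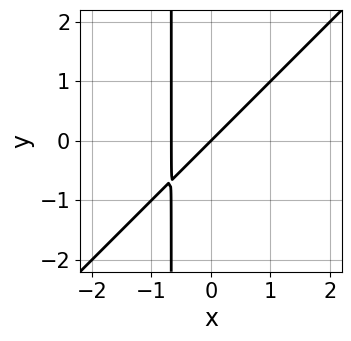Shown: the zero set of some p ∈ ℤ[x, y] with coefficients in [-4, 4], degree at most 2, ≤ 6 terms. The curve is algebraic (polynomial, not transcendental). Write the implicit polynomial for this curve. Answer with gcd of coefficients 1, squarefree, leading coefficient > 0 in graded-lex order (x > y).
3*x^2 - 3*x*y + 2*x - 2*y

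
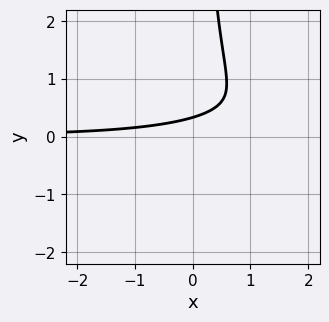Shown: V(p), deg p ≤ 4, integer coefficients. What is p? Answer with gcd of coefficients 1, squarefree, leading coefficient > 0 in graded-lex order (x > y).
x^2*y - 2*x*y^2 - 2*x*y + 3*y - 1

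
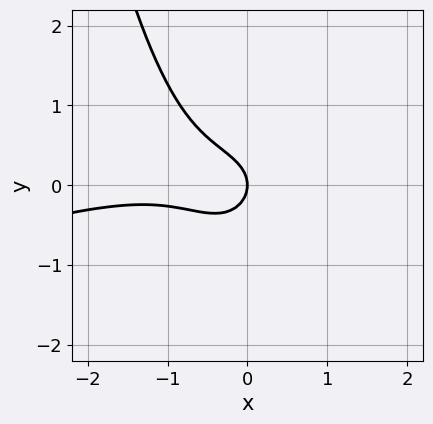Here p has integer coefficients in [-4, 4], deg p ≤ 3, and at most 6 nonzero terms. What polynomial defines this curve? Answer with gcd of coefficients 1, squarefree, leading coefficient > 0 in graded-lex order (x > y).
Degree: the shape is more complex than any degree-2 curve, so deg p = 3.
From the visible intercepts: one y-axis crossing is at y = 0; one x-axis crossing is at x = 0.
Fitting integer coefficients to these (and the overall shape) gives p.

x^3 - 3*x^2*y + 2*x^2 + 3*y^2 + 2*x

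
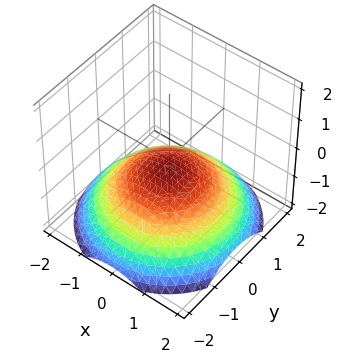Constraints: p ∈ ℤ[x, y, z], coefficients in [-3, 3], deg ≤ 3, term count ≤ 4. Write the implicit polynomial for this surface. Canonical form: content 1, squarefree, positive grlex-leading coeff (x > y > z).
(a) deg p = 2. No degree-1 surface has this shape.
(b) By symmetry, the z-axis is an axis of rotation, so x and y enter only as x² + y².
(c) Observable constraints: the surface avoids every integer y-axis point in the box; a circular section at z = -1 has radius between 1 and 2; it misses every integer gridline on the x-axis.
(d) These observations pin down the coefficients.

x^2 + y^2 + 3*z + 1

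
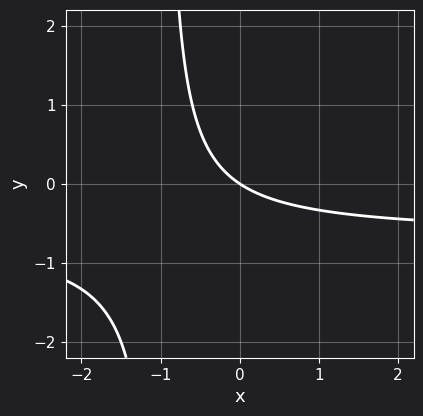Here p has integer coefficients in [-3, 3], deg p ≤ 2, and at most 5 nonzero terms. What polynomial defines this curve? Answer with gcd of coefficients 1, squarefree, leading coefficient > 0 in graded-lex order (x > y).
3*x*y + 2*x + 3*y

1. deg p = 2. No degree-1 curve has this shape.
2. Checking where it meets the axes: it crosses the x-axis at the gridline x = 0; it meets the y-axis at y = 0 (among the integer gridlines).
3. The integer polynomial consistent with all of this is the stated p.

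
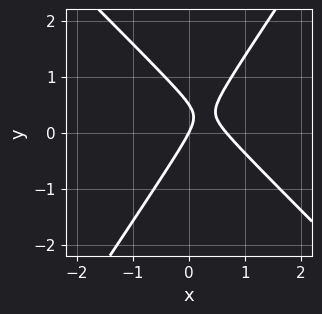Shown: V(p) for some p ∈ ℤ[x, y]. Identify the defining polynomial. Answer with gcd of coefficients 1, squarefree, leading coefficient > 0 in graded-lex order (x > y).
First, deg p = 2. A generic line meets the curve in up to 2 points.
Next, from the visible intercepts: it crosses the y-axis at the gridline y = 0; it crosses the x-axis at the gridline x = 0.
Finally, putting this together gives p.

3*x^2 + x*y - 2*y^2 - 2*x + y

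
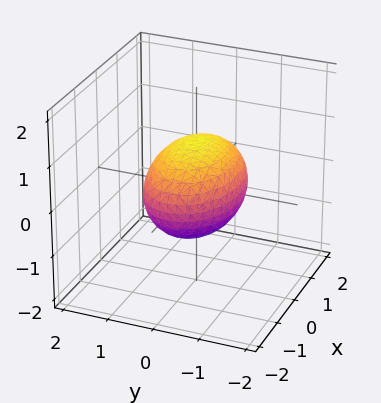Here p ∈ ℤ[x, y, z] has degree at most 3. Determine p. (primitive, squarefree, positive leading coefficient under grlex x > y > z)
First, the degree is 2 — a closed, bounded, convex surface; a quadric.
Then, symmetries: the x ↦ −x reflection is a symmetry, so x appears only in even powers; mirror symmetry z ↦ −z ⇒ only even powers of z; mirror symmetry y ↦ −y ⇒ only even powers of y.
Next, reading off the gridlines: the y-axis gridline crossings are at y ∈ {-1, 1}; the z-axis gridline crossings are at z ∈ {-1, 1}.
Finally, assembling these constraints gives the stated polynomial.

x^2 + 2*y^2 + 2*z^2 - 2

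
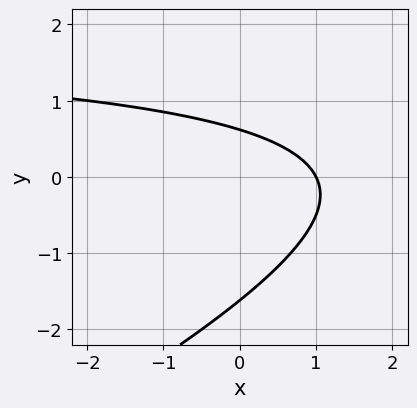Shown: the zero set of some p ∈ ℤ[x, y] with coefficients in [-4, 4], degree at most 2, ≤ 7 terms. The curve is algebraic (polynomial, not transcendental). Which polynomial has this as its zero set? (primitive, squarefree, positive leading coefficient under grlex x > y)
x*y - 2*y^2 - 2*x - 2*y + 2

First, deg p = 2. No degree-1 curve has this shape.
Then, from the visible intercepts: it crosses the x-axis at the gridline x = 1.
Finally, matching integer coefficients to the picture gives p.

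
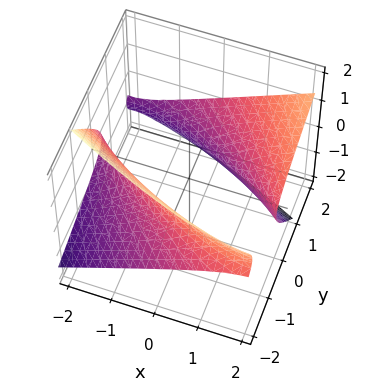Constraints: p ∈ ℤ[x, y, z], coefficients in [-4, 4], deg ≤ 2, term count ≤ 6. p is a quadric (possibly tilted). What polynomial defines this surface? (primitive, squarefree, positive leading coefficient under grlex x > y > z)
1. The picture has 2 separate pieces.
2. The degree is 2 — the shape is more complex than any degree-1 surface.
3. Observable constraints: no z-intercept at any integer in the box.
4. Together with the visible shape, these determine p as stated.

x^2 + 2*x*y + y^2 - 3*y*z - 3*z^2 - 3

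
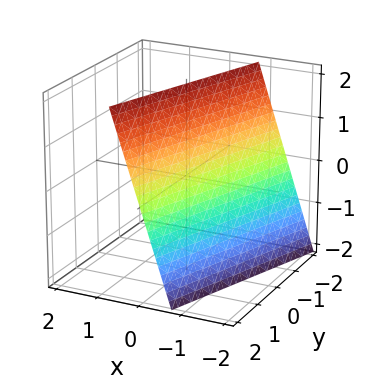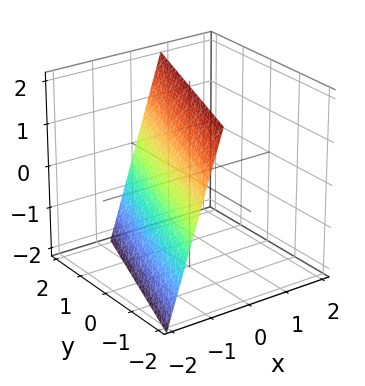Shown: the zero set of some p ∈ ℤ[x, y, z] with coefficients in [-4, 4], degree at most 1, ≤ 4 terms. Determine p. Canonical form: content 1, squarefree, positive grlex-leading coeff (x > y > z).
First, deg p = 1. Every cross-section is a straight line — this is a plane.
Next, reading off the gridlines: it crosses the y-axis at the gridline y = 2; it crosses the z-axis at the gridline z = 2.
Finally, together with the visible shape, these determine p as stated.

3*x - y - z + 2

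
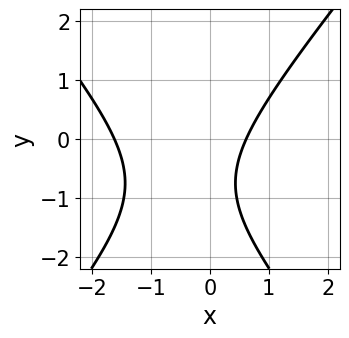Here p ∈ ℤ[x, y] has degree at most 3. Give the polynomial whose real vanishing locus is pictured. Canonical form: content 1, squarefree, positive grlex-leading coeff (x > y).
(a) Degree: no degree-1 curve has this shape, so deg p = 2.
(b) From the visible intercepts: it misses every integer gridline on the y-axis.
(c) Assembling these constraints gives the stated polynomial.

3*x^2 - 2*y^2 + 3*x - 3*y - 3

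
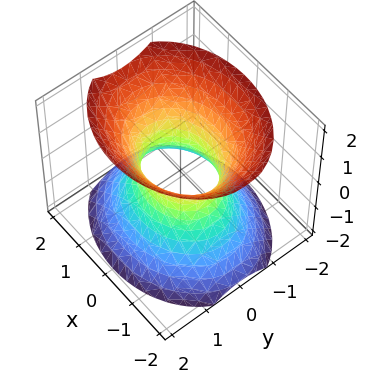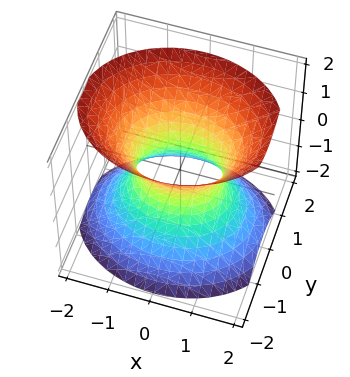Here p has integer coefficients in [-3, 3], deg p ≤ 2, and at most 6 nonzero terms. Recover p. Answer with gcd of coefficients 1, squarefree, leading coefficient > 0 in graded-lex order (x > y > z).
1. deg p = 2.
2. Symmetries: it's symmetric under z → −z, forcing even powers of z; it's symmetric under x → −x, forcing even powers of x; mirror symmetry y ↦ −y ⇒ only even powers of y.
3. From the visible intercepts: among the integer gridlines, it crosses the x-axis at x ∈ {-1, 1}; it misses every integer gridline on the z-axis.
4. Together with the visible shape, these determine p as stated.

2*x^2 + 3*y^2 - 2*z^2 - 2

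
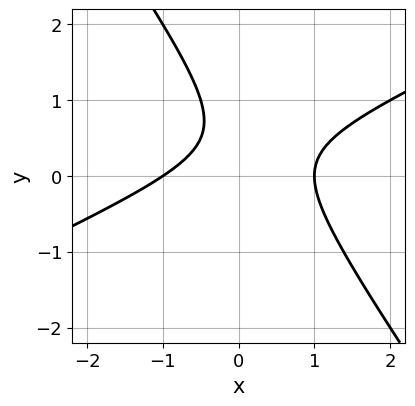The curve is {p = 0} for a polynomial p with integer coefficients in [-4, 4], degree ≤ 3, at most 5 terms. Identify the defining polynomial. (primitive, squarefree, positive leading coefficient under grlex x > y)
(a) The degree is 2 — a generic line meets the curve in up to 2 points.
(b) Observable constraints: among the integer gridlines, it crosses the x-axis at x ∈ {-1, 1}; it misses every integer gridline on the y-axis.
(c) Fitting integer coefficients to these (and the overall shape) gives p.

2*x^2 - 3*x*y - 3*y^2 + 3*y - 2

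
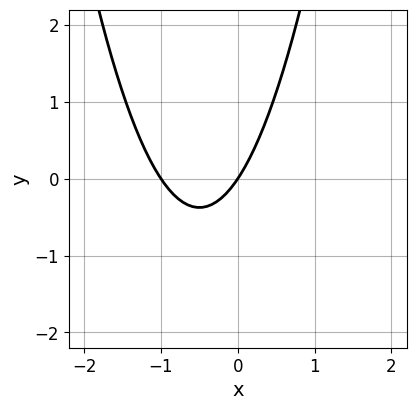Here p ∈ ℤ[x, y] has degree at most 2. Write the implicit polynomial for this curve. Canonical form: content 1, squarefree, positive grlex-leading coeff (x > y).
3*x^2 + 3*x - 2*y

Degree: a generic line meets the curve in up to 2 points, so deg p = 2.
Observable constraints: the x-axis gridline crossings are at x ∈ {-1, 0}; it crosses the y-axis at the gridline y = 0.
Putting this together gives p.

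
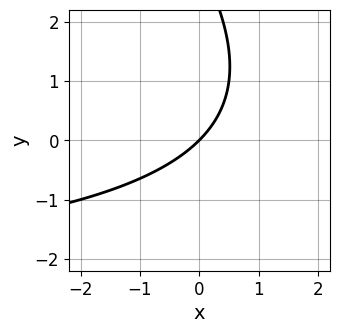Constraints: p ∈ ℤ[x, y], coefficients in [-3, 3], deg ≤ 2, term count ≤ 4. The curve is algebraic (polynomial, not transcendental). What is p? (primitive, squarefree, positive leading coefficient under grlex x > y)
First, the degree is 2 — no degree-1 curve has this shape.
Then, reading off the gridlines: it crosses the y-axis at the gridline y = 0; one x-axis crossing is at x = 0.
Finally, assembling these constraints gives the stated polynomial.

x*y + y^2 + 3*x - 3*y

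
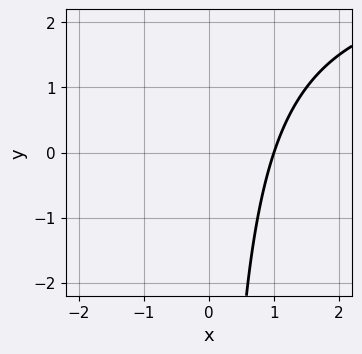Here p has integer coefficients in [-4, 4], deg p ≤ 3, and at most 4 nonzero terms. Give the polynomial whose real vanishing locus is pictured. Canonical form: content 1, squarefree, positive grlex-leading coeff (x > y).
1. The degree is 2 — a generic line meets the curve in up to 2 points.
2. Reading off the gridlines: it misses every integer gridline on the y-axis; it meets the x-axis at x = 1 (among the integer gridlines).
3. Solving for integer coefficients yields p as stated.

x*y - 3*x + 3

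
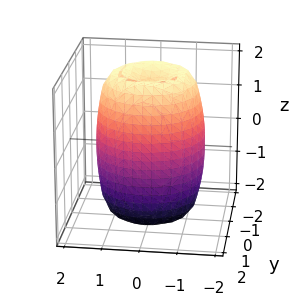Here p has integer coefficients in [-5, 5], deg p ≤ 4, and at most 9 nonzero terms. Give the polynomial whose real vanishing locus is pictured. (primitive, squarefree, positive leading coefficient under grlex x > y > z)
1. deg p = 4.
2. By symmetry, every cross-section ⟂ z is a circle, so x, y appear only via x² + y².
3. Reading off the gridlines: a circular section at z = -2 has radius between 0 and 1.
4. Fitting integer coefficients to these (and the overall shape) gives p.

2*x^4 + 4*x^2*y^2 + 2*y^4 - 3*x^2 - 3*y^2 + z^2 - 3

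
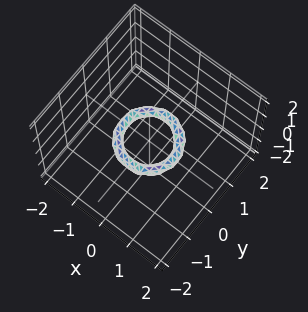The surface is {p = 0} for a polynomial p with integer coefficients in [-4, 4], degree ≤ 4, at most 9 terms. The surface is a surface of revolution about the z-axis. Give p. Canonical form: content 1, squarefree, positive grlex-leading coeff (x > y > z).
(a) Degree: the shape is more complex than any degree-3 surface, so deg p = 4.
(b) Symmetries: rotational symmetry about the z-axis ⇒ p depends on x, y only through x² + y².
(c) Against the integer gridlines: among the integer gridlines, it crosses the x-axis at x ∈ {-1, 1}; the surface avoids every integer z-axis point in the box.
(d) The integer polynomial consistent with all of this is the stated p. Check: (0, -1, 0) on the y-axis lies on the surface, and p(0, -1, 0) = 0. ✓

2*x^4 + 4*x^2*y^2 + 2*y^4 - 3*x^2 - 3*y^2 + 3*z^2 + 1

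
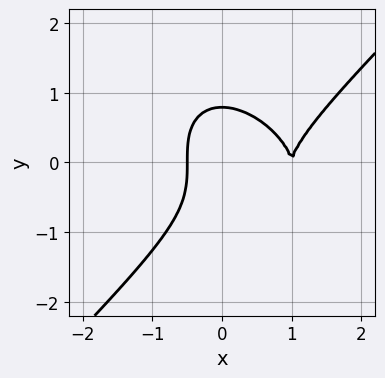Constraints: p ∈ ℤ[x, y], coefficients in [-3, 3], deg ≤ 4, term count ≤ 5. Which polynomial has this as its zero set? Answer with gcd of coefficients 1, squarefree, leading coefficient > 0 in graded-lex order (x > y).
2*x^3 - 2*y^3 - 3*x^2 + 1

First, degree: a generic line meets the curve in up to 3 points, so deg p = 3.
Then, against the integer gridlines: it crosses the x-axis at the gridline x = 1.
Finally, together with the visible shape, these determine p as stated.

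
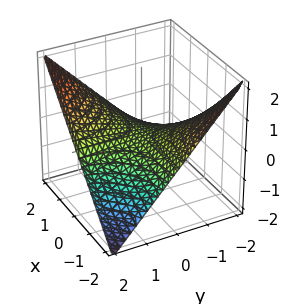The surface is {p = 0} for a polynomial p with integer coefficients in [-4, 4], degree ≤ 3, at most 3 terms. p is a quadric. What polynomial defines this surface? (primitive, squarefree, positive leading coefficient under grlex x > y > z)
The degree is 2 — a hyperbolic paraboloid; a quadric.
From the axis intercepts and sections: every point of the x-axis in the box is on the surface; it meets the z-axis at z = 0 (among the integer gridlines).
Putting this together gives p.

x*y - 2*z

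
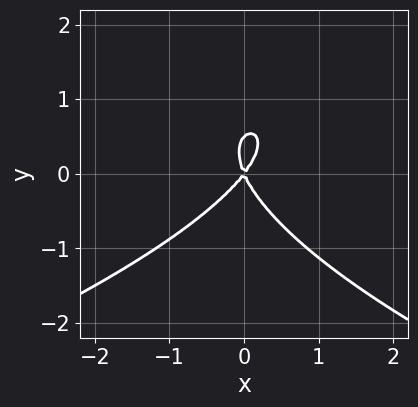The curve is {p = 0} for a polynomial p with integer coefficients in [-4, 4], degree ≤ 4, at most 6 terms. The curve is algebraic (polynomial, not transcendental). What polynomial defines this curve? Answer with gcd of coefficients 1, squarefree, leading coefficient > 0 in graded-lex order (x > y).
2*y^3 + 3*x^2 - x*y - y^2

(a) deg p = 3.
(b) Reading off the gridlines: one x-axis crossing is at x = 0; it crosses the y-axis at the gridline y = 0.
(c) Matching integer coefficients to the picture gives p.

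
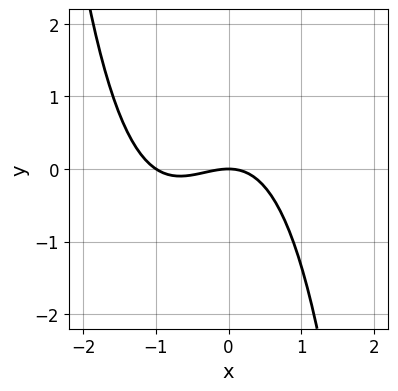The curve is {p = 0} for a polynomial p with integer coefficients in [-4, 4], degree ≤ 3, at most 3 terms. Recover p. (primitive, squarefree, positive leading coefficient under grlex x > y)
deg p = 3. A generic line meets the curve in up to 3 points.
From the axis intercepts and sections: among the integer gridlines, it crosses the x-axis at x ∈ {-1, 0}; one y-axis crossing is at y = 0.
Solving for integer coefficients yields p as stated.

2*x^3 + 2*x^2 + 3*y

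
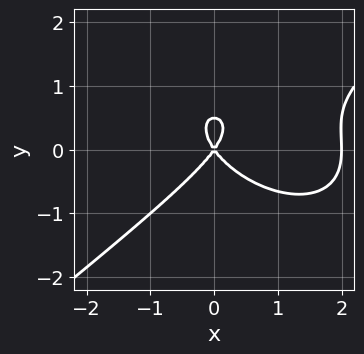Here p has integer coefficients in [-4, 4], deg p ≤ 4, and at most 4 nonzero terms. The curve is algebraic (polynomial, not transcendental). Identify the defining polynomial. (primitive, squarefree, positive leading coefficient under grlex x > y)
1. deg p = 3.
2. Observable constraints: it meets the y-axis at y = 0 (among the integer gridlines); the x-axis gridline crossings are at x ∈ {0, 2}.
3. Fitting integer coefficients to these (and the overall shape) gives p.

x^3 - 2*y^3 - 2*x^2 + y^2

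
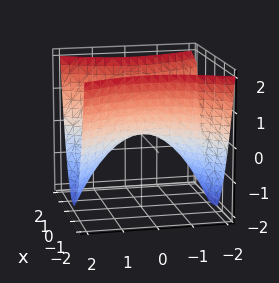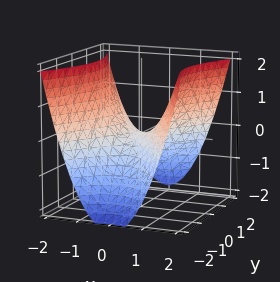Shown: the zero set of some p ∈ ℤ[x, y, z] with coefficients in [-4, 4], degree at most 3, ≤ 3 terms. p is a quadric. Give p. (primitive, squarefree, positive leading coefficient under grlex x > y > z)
First, the degree is 2 — a saddle surface; a quadric.
Then, symmetries: mirror symmetry x ↦ −x ⇒ only even powers of x; the y ↦ −y reflection is a symmetry, so y appears only in even powers.
Next, from the axis intercepts and sections: it meets the y-axis at y = 0 (among the integer gridlines); it crosses the z-axis at the gridline z = 0.
Finally, fitting integer coefficients to these (and the overall shape) gives p.

2*x^2 - y^2 - 2*z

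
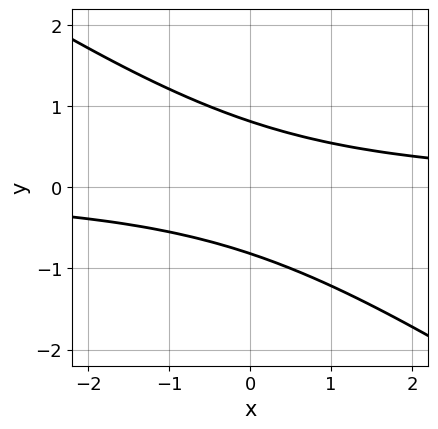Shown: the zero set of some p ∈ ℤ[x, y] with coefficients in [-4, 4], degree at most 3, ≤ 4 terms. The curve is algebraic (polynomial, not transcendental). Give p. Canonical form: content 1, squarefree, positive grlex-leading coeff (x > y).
2*x*y + 3*y^2 - 2

1. Degree: no degree-1 curve has this shape, so deg p = 2.
2. Observable constraints: the curve avoids every integer x-axis point in the box.
3. These observations pin down the coefficients.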